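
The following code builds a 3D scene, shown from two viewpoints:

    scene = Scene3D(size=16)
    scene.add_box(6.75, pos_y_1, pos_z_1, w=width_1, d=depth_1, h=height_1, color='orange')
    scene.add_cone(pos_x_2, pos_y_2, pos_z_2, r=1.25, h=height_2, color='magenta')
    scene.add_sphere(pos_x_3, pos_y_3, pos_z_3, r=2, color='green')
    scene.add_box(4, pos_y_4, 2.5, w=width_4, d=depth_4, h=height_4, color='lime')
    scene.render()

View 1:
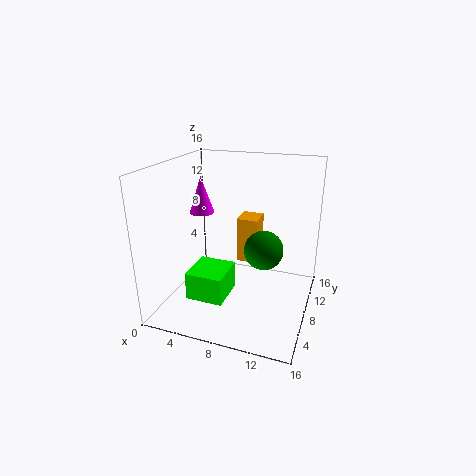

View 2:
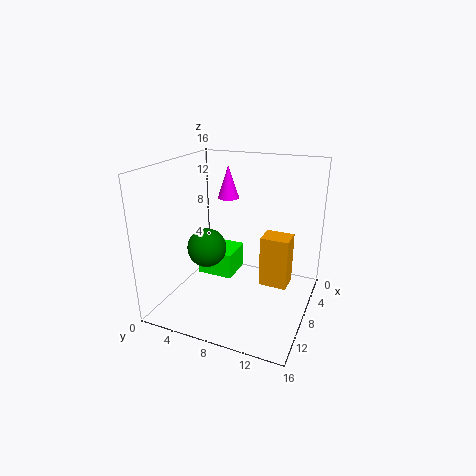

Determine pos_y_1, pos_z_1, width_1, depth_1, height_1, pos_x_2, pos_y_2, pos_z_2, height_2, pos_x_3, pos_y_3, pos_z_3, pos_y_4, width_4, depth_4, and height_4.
pos_y_1 = 11; pos_z_1 = 3.5; width_1 = 2.5; depth_1 = 3; height_1 = 5.5; pos_x_2 = 5; pos_y_2 = 5.5; pos_z_2 = 11.5; height_2 = 3.75; pos_x_3 = 11.5; pos_y_3 = 6; pos_z_3 = 8; pos_y_4 = 2.75; width_4 = 4; depth_4 = 4.25; height_4 = 3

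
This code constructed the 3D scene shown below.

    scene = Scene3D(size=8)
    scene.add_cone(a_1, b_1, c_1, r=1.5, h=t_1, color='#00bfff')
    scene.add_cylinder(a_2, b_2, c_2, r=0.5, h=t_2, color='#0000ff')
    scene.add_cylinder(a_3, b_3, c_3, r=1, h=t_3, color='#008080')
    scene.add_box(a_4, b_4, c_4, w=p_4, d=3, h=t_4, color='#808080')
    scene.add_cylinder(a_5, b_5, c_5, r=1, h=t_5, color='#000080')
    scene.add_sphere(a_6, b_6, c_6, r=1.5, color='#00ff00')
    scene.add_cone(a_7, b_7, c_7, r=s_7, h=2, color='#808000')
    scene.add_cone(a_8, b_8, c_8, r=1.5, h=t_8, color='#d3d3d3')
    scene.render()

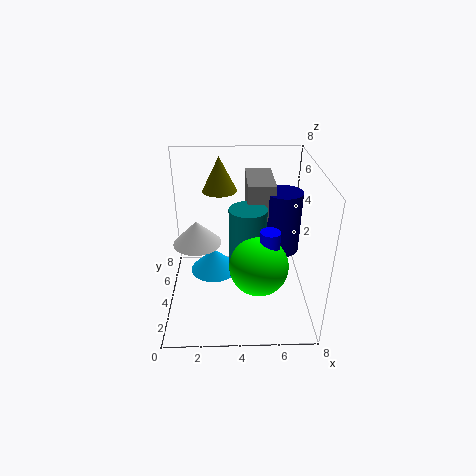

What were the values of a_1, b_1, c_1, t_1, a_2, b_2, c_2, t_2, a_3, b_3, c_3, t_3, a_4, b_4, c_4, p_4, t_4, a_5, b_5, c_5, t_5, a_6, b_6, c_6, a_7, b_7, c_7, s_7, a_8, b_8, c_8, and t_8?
a_1 = 2.5
b_1 = 6
c_1 = 0.5
t_1 = 1.5
a_2 = 5.5
b_2 = 2
c_2 = 3
t_2 = 2.5
a_3 = 4.5
b_3 = 3.5
c_3 = 2
t_3 = 4
a_4 = 4.5
b_4 = 4
c_4 = 5
p_4 = 1.5
t_4 = 2
a_5 = 6.5
b_5 = 4.5
c_5 = 3
t_5 = 3.5
a_6 = 5
b_6 = 2
c_6 = 3.5
a_7 = 3
b_7 = 6
c_7 = 6
s_7 = 1
a_8 = 1.5
b_8 = 6
c_8 = 2.5
t_8 = 1.5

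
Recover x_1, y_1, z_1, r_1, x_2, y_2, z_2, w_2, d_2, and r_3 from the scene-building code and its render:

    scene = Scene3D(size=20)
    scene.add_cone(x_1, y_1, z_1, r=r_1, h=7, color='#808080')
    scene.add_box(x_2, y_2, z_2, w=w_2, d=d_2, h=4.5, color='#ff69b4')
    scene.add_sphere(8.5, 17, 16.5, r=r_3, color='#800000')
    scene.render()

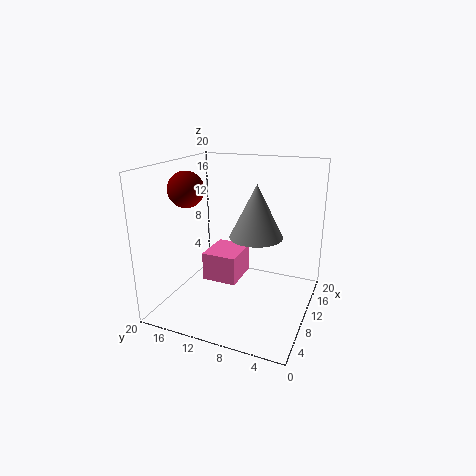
x_1 = 9; y_1 = 7; z_1 = 11; r_1 = 3.5; x_2 = 12; y_2 = 11.5; z_2 = 1; w_2 = 6.5; d_2 = 5.5; r_3 = 2.5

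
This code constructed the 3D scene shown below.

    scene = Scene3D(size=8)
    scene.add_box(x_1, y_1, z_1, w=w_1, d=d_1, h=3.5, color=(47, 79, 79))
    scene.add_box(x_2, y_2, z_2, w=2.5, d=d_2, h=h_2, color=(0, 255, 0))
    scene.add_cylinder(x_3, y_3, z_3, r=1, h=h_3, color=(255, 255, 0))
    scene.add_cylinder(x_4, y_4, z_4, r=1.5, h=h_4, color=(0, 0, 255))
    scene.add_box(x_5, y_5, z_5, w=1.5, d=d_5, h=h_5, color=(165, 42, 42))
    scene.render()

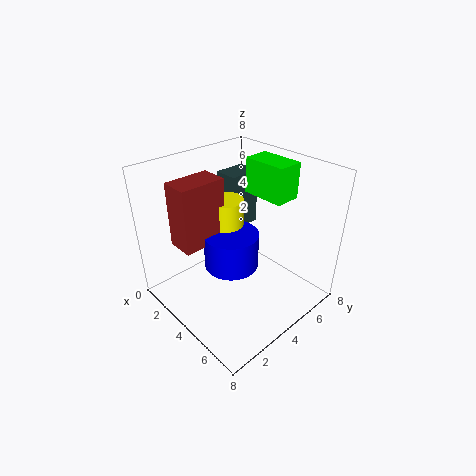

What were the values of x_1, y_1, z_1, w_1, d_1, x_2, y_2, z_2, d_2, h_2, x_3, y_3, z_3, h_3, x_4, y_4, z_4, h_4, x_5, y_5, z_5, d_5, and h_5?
x_1 = 0.5; y_1 = 5.5; z_1 = 3; w_1 = 1.5; d_1 = 2; x_2 = 3; y_2 = 5.5; z_2 = 6; d_2 = 1.5; h_2 = 2; x_3 = 3; y_3 = 4; z_3 = 2.5; h_3 = 3.5; x_4 = 4; y_4 = 3.5; z_4 = 2.5; h_4 = 2; x_5 = 2; y_5 = 1; z_5 = 4; d_5 = 2.5; h_5 = 3.5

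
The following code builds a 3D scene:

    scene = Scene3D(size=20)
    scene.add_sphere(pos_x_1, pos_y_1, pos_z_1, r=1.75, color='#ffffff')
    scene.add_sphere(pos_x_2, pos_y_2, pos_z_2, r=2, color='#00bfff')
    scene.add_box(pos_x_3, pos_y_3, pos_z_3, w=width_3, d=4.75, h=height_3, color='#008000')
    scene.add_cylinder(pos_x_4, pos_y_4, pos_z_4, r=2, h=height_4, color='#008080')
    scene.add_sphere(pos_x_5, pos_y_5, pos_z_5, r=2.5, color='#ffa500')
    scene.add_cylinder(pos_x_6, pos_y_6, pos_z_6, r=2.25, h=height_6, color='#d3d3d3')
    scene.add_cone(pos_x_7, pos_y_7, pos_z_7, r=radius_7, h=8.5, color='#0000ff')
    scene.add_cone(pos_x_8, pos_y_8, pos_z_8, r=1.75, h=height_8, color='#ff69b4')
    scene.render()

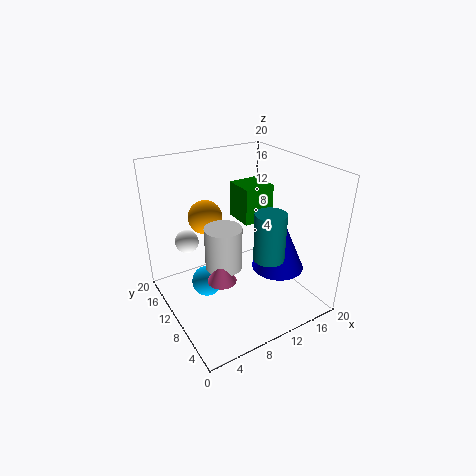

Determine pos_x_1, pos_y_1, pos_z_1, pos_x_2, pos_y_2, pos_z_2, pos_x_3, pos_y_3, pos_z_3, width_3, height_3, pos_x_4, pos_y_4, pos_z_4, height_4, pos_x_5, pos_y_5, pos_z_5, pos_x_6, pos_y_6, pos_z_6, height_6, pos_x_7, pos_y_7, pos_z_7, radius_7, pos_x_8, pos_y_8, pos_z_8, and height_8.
pos_x_1 = 5
pos_y_1 = 16.5
pos_z_1 = 7.75
pos_x_2 = 4.5
pos_y_2 = 9
pos_z_2 = 5.5
pos_x_3 = 13
pos_y_3 = 12.5
pos_z_3 = 10
width_3 = 4.75
height_3 = 5.5
pos_x_4 = 11.25
pos_y_4 = 4.5
pos_z_4 = 9.25
height_4 = 6.25
pos_x_5 = 7.75
pos_y_5 = 15.5
pos_z_5 = 11.5
pos_x_6 = 5.5
pos_y_6 = 6
pos_z_6 = 9.25
height_6 = 5.25
pos_x_7 = 15.5
pos_y_7 = 7.75
pos_z_7 = 4.75
radius_7 = 3.75
pos_x_8 = 4.5
pos_y_8 = 4.75
pos_z_8 = 8.25
height_8 = 3.5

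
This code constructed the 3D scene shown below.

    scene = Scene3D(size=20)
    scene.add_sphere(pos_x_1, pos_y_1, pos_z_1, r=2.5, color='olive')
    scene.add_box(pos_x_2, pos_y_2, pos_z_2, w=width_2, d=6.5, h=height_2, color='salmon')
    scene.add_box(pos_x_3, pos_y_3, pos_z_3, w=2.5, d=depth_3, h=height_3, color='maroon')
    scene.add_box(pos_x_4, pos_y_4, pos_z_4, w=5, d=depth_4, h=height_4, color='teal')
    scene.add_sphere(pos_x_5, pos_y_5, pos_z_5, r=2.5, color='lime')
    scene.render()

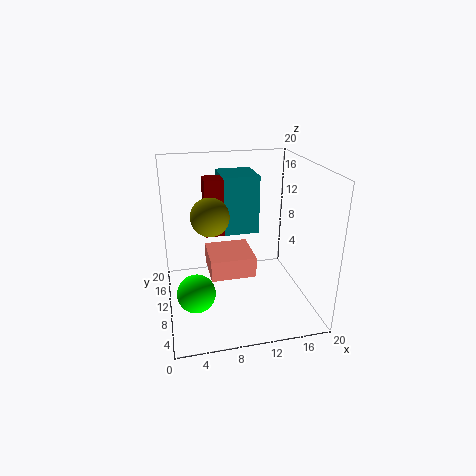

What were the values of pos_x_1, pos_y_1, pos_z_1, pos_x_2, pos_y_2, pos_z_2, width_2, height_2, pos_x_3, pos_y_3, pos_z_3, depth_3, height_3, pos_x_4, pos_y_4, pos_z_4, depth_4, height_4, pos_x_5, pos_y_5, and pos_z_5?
pos_x_1 = 6; pos_y_1 = 8.5; pos_z_1 = 14; pos_x_2 = 6; pos_y_2 = 9; pos_z_2 = 4; width_2 = 6.5; height_2 = 3; pos_x_3 = 5.5; pos_y_3 = 9; pos_z_3 = 11; depth_3 = 3; height_3 = 7.5; pos_x_4 = 8; pos_y_4 = 10; pos_z_4 = 10.5; depth_4 = 5.5; height_4 = 8; pos_x_5 = 3.5; pos_y_5 = 6; pos_z_5 = 4.5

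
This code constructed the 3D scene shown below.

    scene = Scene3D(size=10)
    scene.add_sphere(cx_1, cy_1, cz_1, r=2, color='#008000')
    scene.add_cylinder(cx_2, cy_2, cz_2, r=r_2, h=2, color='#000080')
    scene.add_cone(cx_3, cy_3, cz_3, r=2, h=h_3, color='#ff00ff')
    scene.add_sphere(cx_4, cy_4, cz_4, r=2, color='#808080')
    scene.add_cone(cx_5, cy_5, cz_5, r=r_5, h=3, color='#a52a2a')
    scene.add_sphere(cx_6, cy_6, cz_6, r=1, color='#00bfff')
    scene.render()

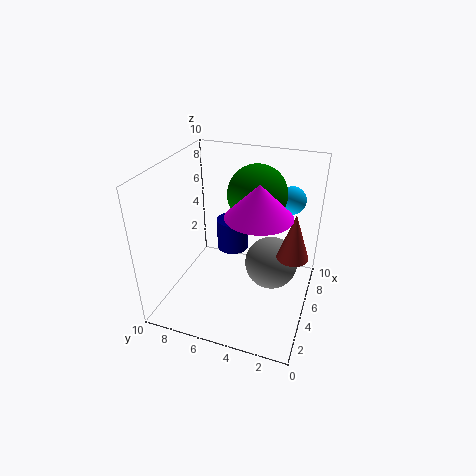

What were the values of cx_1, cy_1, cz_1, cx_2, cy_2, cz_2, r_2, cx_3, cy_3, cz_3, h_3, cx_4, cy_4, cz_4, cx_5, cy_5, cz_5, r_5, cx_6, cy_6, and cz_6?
cx_1 = 6
cy_1 = 4
cz_1 = 8
cx_2 = 4
cy_2 = 5
cz_2 = 5
r_2 = 1
cx_3 = 3
cy_3 = 3
cz_3 = 8
h_3 = 2
cx_4 = 7
cy_4 = 3
cz_4 = 2
cx_5 = 4
cy_5 = 1
cz_5 = 5
r_5 = 1
cx_6 = 8
cy_6 = 2
cz_6 = 7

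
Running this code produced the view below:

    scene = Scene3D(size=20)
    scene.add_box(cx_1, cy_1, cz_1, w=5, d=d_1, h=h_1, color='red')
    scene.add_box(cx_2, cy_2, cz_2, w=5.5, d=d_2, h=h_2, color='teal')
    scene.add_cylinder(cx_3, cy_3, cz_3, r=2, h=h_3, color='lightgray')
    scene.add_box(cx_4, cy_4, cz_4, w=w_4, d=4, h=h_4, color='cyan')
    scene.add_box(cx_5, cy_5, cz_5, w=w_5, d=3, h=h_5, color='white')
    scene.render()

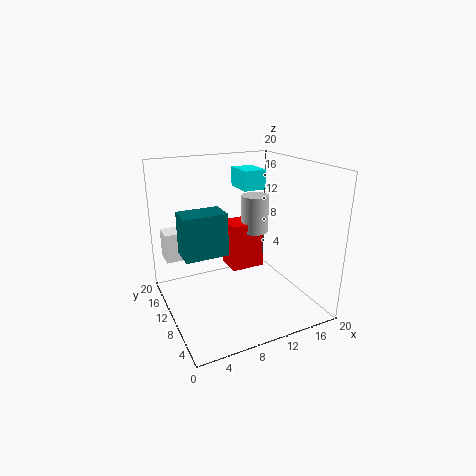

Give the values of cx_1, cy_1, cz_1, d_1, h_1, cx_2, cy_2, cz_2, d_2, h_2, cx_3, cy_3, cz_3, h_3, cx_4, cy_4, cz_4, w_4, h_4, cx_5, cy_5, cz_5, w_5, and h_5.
cx_1 = 10
cy_1 = 11.5
cz_1 = 4
d_1 = 4
h_1 = 7
cx_2 = 1.5
cy_2 = 6.5
cz_2 = 9.5
d_2 = 3.5
h_2 = 5.5
cx_3 = 14
cy_3 = 12.5
cz_3 = 9.5
h_3 = 5.5
cx_4 = 10
cy_4 = 8
cz_4 = 17
w_4 = 3
h_4 = 2.5
cx_5 = 0.5
cy_5 = 12.5
cz_5 = 7
w_5 = 6
h_5 = 4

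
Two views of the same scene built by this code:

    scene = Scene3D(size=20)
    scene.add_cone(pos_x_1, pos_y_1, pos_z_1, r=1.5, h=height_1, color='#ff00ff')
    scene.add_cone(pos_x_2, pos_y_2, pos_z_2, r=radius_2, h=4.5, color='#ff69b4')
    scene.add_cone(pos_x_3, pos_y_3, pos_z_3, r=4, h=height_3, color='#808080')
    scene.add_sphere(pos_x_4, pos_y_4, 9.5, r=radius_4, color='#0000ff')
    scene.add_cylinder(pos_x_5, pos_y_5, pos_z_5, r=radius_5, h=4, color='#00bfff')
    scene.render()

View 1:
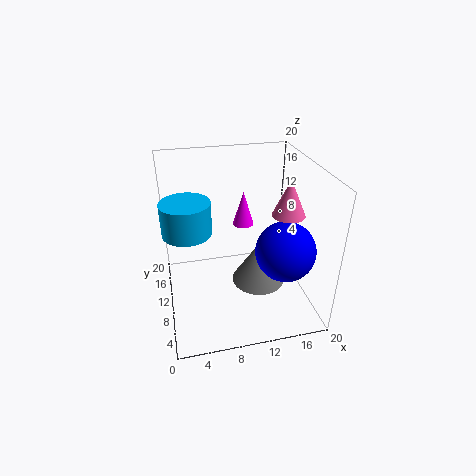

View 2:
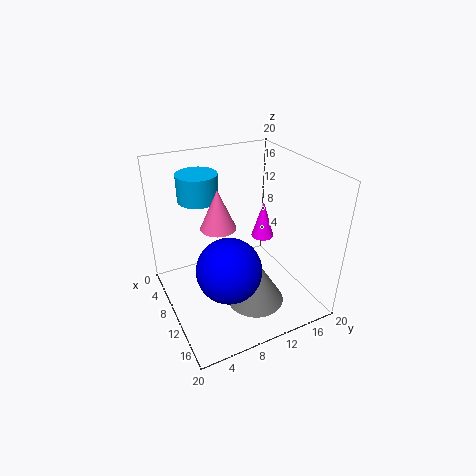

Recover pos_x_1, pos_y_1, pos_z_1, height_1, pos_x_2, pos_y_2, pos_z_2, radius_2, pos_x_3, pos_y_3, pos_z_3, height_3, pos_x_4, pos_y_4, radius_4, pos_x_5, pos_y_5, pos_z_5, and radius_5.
pos_x_1 = 11.5
pos_y_1 = 13
pos_z_1 = 10.5
height_1 = 5
pos_x_2 = 15
pos_y_2 = 5
pos_z_2 = 15.5
radius_2 = 2
pos_x_3 = 13.5
pos_y_3 = 11
pos_z_3 = 1.5
height_3 = 6.5
pos_x_4 = 15.5
pos_y_4 = 6
radius_4 = 4
pos_x_5 = 3
pos_y_5 = 7
pos_z_5 = 13.5
radius_5 = 3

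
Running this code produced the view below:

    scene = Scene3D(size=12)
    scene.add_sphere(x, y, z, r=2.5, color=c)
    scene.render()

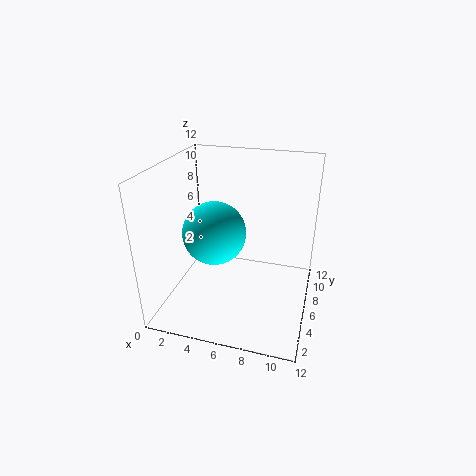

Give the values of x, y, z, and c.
x = 4.5, y = 4.5, z = 7, c = 'cyan'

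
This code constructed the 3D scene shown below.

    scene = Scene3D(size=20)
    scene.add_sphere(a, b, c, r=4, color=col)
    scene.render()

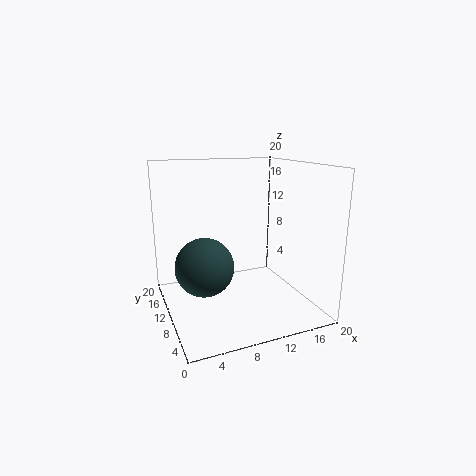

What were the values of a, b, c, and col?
a = 5; b = 9.75; c = 6.5; col = 'darkslategray'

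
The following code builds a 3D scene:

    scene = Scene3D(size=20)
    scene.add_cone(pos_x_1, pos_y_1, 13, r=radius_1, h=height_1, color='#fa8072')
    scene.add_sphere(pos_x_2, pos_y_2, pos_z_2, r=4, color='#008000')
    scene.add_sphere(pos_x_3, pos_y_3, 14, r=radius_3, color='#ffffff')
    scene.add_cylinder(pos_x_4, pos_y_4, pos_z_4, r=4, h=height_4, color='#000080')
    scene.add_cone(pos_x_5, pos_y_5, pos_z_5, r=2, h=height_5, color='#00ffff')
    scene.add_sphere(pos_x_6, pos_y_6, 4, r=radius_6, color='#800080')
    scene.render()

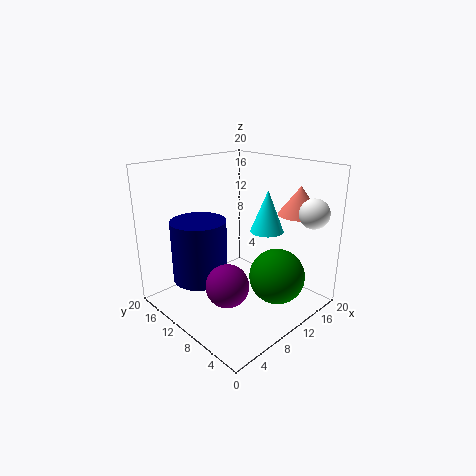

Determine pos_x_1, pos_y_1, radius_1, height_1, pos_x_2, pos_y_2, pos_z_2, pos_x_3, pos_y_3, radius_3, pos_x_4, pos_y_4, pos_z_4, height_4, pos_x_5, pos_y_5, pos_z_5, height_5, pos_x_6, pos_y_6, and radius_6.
pos_x_1 = 17, pos_y_1 = 5, radius_1 = 3, height_1 = 4, pos_x_2 = 14, pos_y_2 = 6, pos_z_2 = 4, pos_x_3 = 16, pos_y_3 = 2, radius_3 = 2, pos_x_4 = 7, pos_y_4 = 15, pos_z_4 = 3, height_4 = 9, pos_x_5 = 9, pos_y_5 = 4, pos_z_5 = 13, height_5 = 5, pos_x_6 = 7, pos_y_6 = 9, radius_6 = 3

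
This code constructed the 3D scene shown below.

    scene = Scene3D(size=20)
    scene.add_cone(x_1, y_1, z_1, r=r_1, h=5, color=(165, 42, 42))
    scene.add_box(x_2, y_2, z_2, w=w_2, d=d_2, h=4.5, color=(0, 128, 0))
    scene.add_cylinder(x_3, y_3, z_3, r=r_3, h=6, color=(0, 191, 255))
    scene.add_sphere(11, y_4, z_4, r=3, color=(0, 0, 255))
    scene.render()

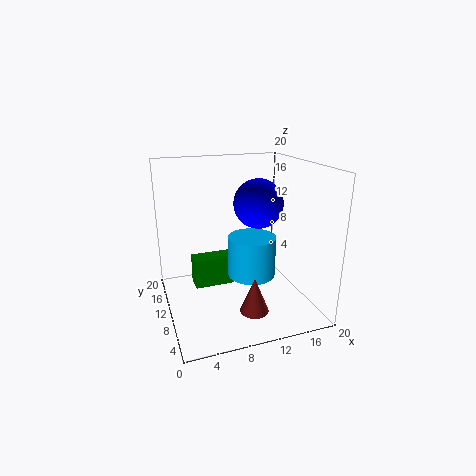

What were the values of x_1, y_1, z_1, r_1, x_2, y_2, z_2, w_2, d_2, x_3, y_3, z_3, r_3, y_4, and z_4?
x_1 = 11; y_1 = 6; z_1 = 0.5; r_1 = 2; x_2 = 4.5; y_2 = 13.5; z_2 = 1; w_2 = 6; d_2 = 3; x_3 = 12.5; y_3 = 11; z_3 = 3.5; r_3 = 3.5; y_4 = 5.5; z_4 = 16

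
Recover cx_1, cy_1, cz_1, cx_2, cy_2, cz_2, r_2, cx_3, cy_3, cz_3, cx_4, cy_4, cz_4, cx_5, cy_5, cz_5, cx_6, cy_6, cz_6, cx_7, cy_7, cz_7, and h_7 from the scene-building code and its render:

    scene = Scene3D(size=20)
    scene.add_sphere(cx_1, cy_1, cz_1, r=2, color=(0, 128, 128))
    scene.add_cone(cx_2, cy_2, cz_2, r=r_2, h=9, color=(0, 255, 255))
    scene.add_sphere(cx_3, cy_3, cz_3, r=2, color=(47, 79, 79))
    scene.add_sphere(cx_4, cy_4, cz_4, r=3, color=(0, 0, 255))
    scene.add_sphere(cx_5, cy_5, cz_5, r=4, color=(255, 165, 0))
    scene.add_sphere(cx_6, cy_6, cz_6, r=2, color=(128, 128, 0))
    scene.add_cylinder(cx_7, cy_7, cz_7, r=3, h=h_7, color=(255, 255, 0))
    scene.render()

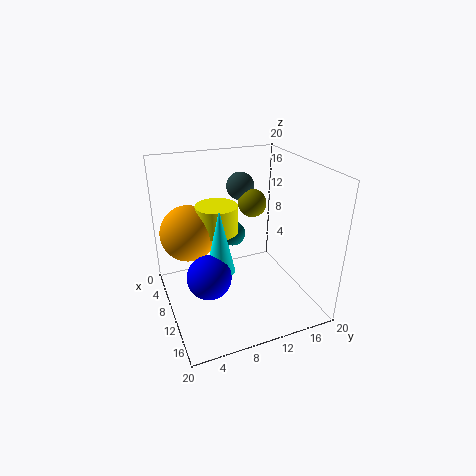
cx_1 = 3, cy_1 = 12, cz_1 = 7, cx_2 = 11, cy_2 = 7, cz_2 = 6, r_2 = 2, cx_3 = 6, cy_3 = 12, cz_3 = 16, cx_4 = 12, cy_4 = 5, cz_4 = 6, cx_5 = 6, cy_5 = 4, cz_5 = 10, cx_6 = 8, cy_6 = 13, cz_6 = 14, cx_7 = 7, cy_7 = 8, cz_7 = 10, h_7 = 4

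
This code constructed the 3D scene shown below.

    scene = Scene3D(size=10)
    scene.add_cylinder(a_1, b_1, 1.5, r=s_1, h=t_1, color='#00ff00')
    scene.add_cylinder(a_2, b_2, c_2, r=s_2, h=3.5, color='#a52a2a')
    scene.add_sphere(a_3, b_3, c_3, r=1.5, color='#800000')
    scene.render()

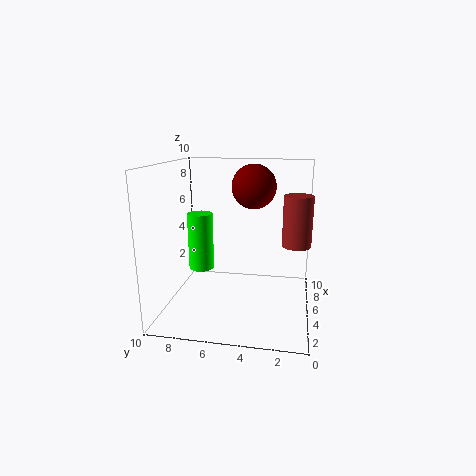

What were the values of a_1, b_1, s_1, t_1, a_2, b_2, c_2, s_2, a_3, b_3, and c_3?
a_1 = 7.5, b_1 = 8.5, s_1 = 1, t_1 = 4.5, a_2 = 5.5, b_2 = 1, c_2 = 4.5, s_2 = 1, a_3 = 5.5, b_3 = 4, c_3 = 8.5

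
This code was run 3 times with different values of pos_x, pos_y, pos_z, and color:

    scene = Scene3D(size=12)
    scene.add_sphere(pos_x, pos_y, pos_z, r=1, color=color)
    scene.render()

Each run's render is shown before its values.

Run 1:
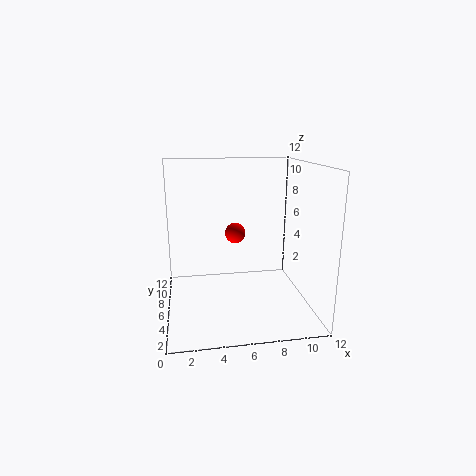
pos_x = 6.5
pos_y = 10.5
pos_z = 5
color = 'red'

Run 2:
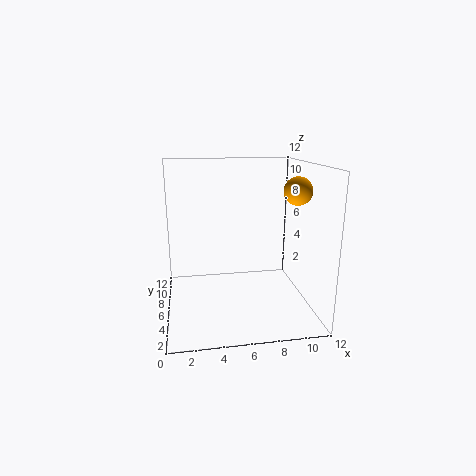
pos_x = 9.5
pos_y = 2
pos_z = 10.5
color = 'orange'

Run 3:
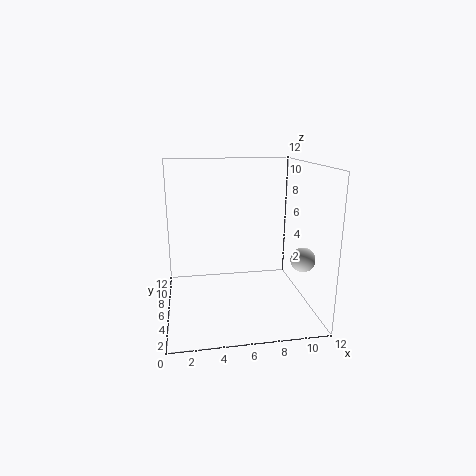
pos_x = 11
pos_y = 4
pos_z = 4.5
color = 'lightgray'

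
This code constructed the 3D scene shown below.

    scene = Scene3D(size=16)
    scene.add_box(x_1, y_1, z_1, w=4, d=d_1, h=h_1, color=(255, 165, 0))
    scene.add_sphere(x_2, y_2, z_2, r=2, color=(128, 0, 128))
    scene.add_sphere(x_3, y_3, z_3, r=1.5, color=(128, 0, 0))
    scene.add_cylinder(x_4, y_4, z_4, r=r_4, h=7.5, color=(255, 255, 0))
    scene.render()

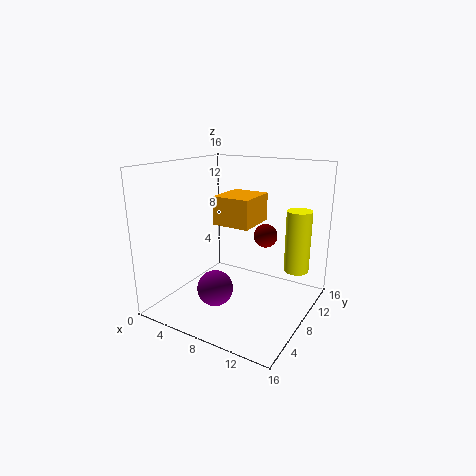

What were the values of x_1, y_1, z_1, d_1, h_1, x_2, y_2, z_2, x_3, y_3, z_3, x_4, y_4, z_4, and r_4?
x_1 = 6.5
y_1 = 5.5
z_1 = 10
d_1 = 4.5
h_1 = 3
x_2 = 6.5
y_2 = 5.5
z_2 = 2.5
x_3 = 8.5
y_3 = 14
z_3 = 6.5
x_4 = 13
y_4 = 13.5
z_4 = 3
r_4 = 1.5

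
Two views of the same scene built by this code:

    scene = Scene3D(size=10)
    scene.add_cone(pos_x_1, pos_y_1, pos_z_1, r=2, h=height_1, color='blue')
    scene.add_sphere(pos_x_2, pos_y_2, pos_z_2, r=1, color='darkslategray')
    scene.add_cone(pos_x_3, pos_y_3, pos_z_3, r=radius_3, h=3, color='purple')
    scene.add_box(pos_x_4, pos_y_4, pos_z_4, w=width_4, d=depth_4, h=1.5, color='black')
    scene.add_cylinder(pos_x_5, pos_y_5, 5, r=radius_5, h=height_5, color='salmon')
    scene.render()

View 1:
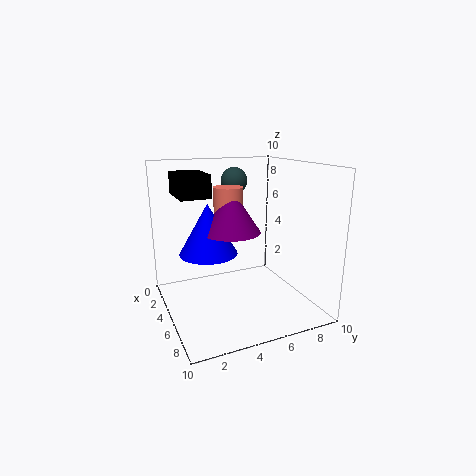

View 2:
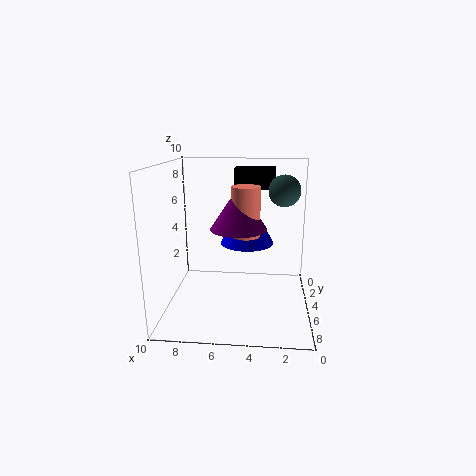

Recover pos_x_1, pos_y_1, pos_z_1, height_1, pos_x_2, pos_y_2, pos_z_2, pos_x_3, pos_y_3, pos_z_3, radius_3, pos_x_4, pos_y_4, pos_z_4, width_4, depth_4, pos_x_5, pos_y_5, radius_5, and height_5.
pos_x_1 = 4.5, pos_y_1 = 3, pos_z_1 = 4, height_1 = 3.5, pos_x_2 = 2, pos_y_2 = 6, pos_z_2 = 8.5, pos_x_3 = 5, pos_y_3 = 4.5, pos_z_3 = 5.5, radius_3 = 2, pos_x_4 = 2.5, pos_y_4 = 1, pos_z_4 = 8, width_4 = 3, depth_4 = 2, pos_x_5 = 4.5, pos_y_5 = 4.5, radius_5 = 1, height_5 = 3.5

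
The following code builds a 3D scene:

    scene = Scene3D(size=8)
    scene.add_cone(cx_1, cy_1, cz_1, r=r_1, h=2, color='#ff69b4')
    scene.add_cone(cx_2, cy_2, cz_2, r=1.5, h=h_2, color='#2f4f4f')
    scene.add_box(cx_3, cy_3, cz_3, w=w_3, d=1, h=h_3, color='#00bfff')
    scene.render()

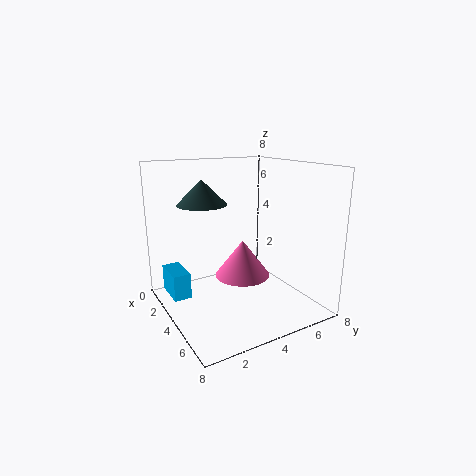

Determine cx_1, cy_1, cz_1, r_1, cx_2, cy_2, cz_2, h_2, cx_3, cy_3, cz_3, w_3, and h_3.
cx_1 = 4.5
cy_1 = 4
cz_1 = 2
r_1 = 1.5
cx_2 = 1.5
cy_2 = 3
cz_2 = 5.5
h_2 = 1.5
cx_3 = 1
cy_3 = 0.5
cz_3 = 0.5
w_3 = 2
h_3 = 1.5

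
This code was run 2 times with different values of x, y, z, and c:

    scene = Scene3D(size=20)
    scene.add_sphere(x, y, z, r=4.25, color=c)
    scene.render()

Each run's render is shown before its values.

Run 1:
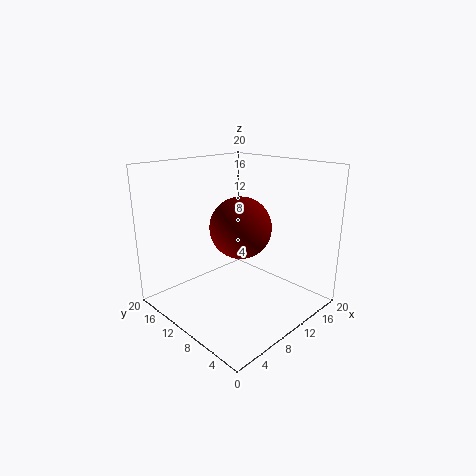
x = 10.25, y = 9.75, z = 11.5, c = 'maroon'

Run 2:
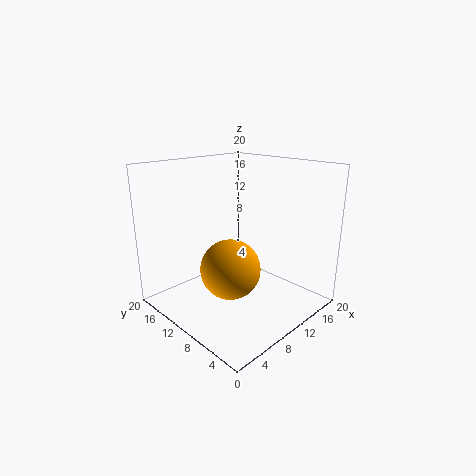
x = 8.75, y = 10.25, z = 5.5, c = 'orange'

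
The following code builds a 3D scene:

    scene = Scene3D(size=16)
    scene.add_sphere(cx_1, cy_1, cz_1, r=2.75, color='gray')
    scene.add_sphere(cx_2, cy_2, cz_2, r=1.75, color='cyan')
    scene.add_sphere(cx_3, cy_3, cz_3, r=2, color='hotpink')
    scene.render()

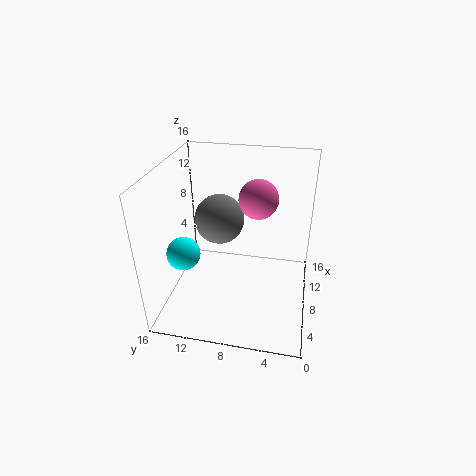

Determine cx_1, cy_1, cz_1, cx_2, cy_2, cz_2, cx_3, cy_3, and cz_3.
cx_1 = 8.75, cy_1 = 10.25, cz_1 = 9.75, cx_2 = 4.25, cy_2 = 13, cz_2 = 7.75, cx_3 = 7.25, cy_3 = 5.75, cz_3 = 13.25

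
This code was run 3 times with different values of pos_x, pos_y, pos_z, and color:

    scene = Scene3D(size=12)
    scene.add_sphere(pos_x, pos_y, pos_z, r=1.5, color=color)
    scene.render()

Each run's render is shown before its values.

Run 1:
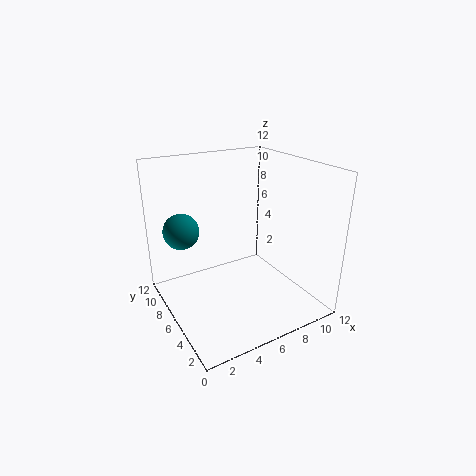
pos_x = 2, pos_y = 8.5, pos_z = 6.5, color = 'teal'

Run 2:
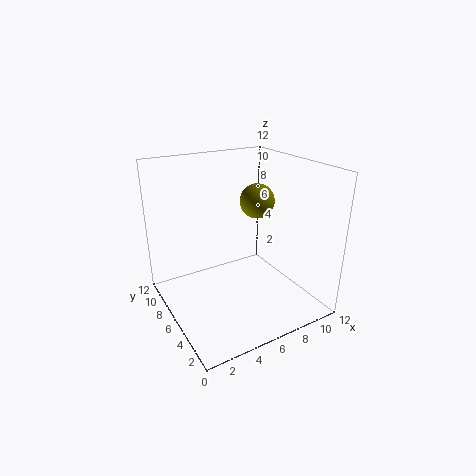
pos_x = 8.5, pos_y = 7, pos_z = 8.5, color = 'olive'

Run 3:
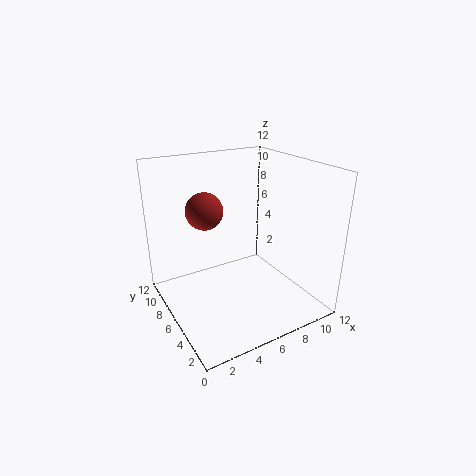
pos_x = 3.5, pos_y = 7, pos_z = 8.5, color = 'brown'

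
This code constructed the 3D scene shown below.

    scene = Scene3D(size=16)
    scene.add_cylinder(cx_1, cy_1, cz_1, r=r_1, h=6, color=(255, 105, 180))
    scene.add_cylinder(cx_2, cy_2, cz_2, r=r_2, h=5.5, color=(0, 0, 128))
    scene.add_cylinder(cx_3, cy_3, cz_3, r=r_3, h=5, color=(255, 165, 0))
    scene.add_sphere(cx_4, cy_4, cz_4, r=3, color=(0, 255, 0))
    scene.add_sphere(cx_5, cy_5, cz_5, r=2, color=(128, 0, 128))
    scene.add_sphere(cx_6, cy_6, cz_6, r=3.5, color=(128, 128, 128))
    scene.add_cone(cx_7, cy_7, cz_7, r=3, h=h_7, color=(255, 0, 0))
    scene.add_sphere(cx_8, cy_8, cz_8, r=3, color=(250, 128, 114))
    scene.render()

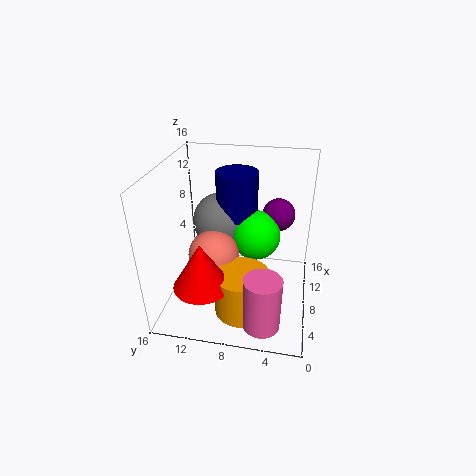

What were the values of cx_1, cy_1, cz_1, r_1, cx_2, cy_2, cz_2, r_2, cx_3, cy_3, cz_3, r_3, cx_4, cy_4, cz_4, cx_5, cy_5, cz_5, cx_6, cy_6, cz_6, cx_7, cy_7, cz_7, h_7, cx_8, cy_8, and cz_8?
cx_1 = 3, cy_1 = 4.5, cz_1 = 0.5, r_1 = 2, cx_2 = 12.5, cy_2 = 9, cz_2 = 8.5, r_2 = 2.5, cx_3 = 5, cy_3 = 7, cz_3 = 0.5, r_3 = 3, cx_4 = 11.5, cy_4 = 6.5, cz_4 = 6.5, cx_5 = 13.5, cy_5 = 4, cz_5 = 8.5, cx_6 = 12.5, cy_6 = 11, cz_6 = 7.5, cx_7 = 3.5, cy_7 = 11, cz_7 = 4.5, h_7 = 5, cx_8 = 8.5, cy_8 = 11, cz_8 = 5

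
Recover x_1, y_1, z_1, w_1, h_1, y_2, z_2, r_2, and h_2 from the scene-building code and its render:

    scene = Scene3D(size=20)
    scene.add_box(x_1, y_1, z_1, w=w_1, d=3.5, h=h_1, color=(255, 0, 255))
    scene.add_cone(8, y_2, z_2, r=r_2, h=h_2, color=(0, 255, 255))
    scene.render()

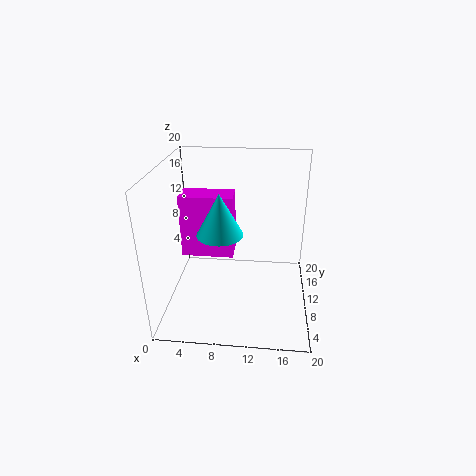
x_1 = 2.5
y_1 = 8
z_1 = 8
w_1 = 7
h_1 = 8.5
y_2 = 7
z_2 = 12
r_2 = 3
h_2 = 5.5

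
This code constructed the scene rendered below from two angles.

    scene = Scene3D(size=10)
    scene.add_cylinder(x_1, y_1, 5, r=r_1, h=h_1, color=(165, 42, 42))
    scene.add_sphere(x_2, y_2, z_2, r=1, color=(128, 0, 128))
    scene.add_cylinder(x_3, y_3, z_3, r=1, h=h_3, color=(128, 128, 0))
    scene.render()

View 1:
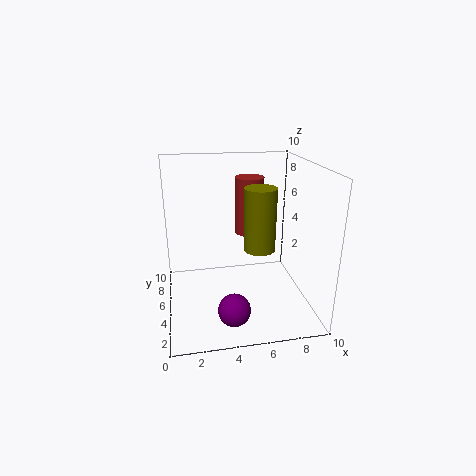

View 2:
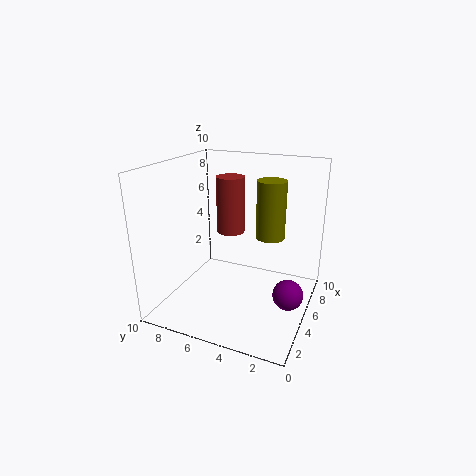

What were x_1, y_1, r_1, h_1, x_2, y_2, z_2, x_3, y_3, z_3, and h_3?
x_1 = 6; y_1 = 6; r_1 = 1; h_1 = 4; x_2 = 4; y_2 = 1; z_2 = 2; x_3 = 6; y_3 = 3; z_3 = 5; h_3 = 4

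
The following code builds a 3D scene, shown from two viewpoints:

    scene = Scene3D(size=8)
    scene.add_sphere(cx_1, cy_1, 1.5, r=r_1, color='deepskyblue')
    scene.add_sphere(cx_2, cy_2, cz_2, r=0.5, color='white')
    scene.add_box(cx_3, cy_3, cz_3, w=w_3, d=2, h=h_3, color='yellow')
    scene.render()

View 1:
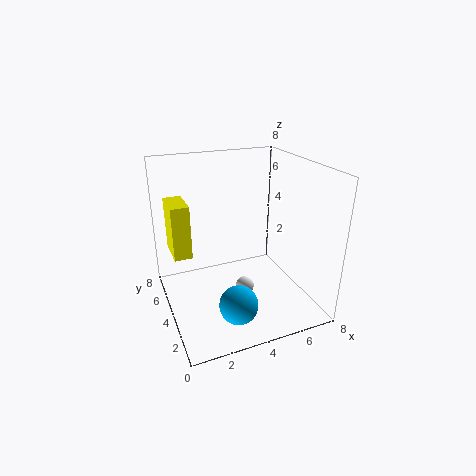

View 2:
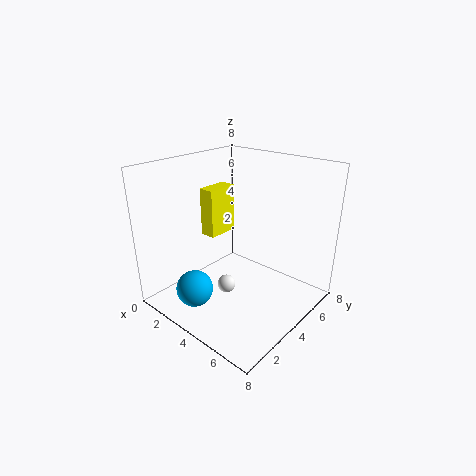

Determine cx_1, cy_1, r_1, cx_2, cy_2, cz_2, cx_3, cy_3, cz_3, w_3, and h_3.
cx_1 = 3; cy_1 = 1.5; r_1 = 1; cx_2 = 4; cy_2 = 3; cz_2 = 1.5; cx_3 = 0.5; cy_3 = 4.5; cz_3 = 3; w_3 = 1; h_3 = 3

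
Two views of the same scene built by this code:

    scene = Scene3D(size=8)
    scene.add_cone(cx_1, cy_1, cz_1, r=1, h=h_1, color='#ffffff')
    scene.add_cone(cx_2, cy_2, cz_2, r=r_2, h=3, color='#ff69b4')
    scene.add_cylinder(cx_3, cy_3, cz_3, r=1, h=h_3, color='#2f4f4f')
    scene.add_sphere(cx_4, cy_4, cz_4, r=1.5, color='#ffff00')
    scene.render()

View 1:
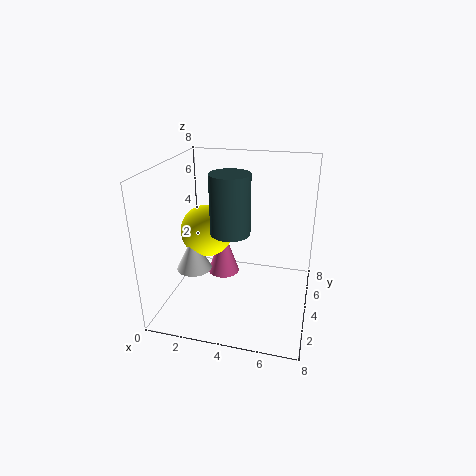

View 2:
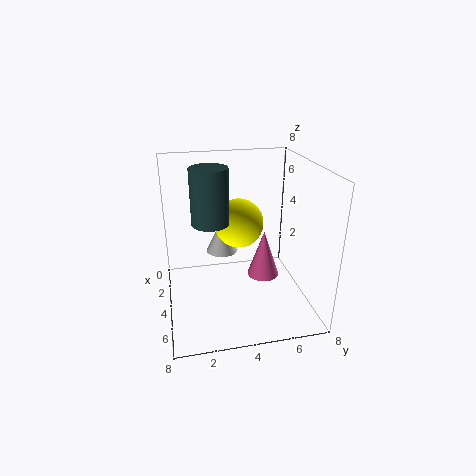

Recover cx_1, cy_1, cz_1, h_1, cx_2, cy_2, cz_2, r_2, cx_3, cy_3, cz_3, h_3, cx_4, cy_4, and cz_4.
cx_1 = 1.5
cy_1 = 3.5
cz_1 = 2
h_1 = 2
cx_2 = 2.5
cy_2 = 6
cz_2 = 0.5
r_2 = 1
cx_3 = 4
cy_3 = 2.5
cz_3 = 5
h_3 = 3
cx_4 = 2
cy_4 = 4.5
cz_4 = 4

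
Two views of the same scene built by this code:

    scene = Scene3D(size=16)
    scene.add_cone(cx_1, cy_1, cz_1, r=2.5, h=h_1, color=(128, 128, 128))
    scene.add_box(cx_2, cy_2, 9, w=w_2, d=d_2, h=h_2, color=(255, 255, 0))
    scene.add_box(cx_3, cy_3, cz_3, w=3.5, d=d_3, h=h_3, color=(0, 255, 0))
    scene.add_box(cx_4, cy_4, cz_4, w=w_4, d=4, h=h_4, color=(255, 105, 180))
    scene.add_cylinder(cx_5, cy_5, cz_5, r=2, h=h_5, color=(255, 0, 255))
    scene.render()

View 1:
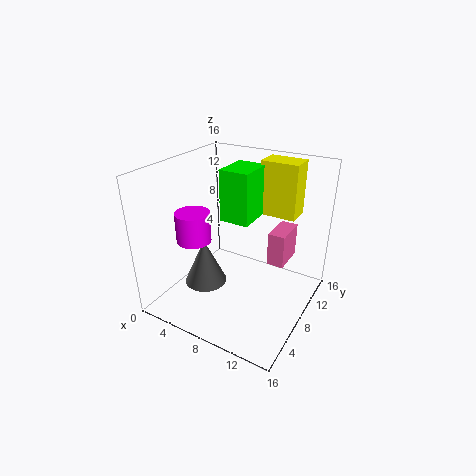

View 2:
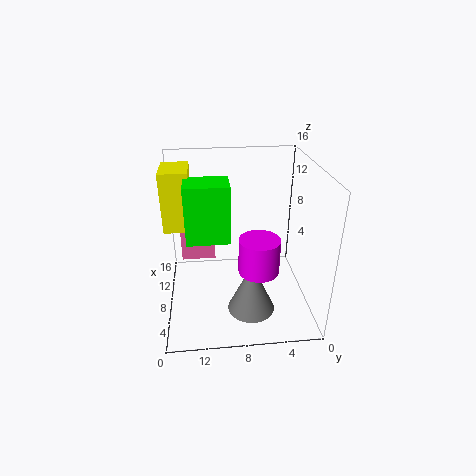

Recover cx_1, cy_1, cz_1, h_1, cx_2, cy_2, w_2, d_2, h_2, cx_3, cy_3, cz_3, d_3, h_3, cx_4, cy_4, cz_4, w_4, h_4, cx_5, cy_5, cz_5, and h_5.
cx_1 = 4, cy_1 = 7, cz_1 = 1.5, h_1 = 5.5, cx_2 = 8, cy_2 = 13, w_2 = 4.5, d_2 = 3, h_2 = 6.5, cx_3 = 5, cy_3 = 9, cz_3 = 9, d_3 = 4.5, h_3 = 6, cx_4 = 10.5, cy_4 = 10.5, cz_4 = 4, w_4 = 2, h_4 = 4, cx_5 = 3, cy_5 = 6.5, cz_5 = 7, h_5 = 3.5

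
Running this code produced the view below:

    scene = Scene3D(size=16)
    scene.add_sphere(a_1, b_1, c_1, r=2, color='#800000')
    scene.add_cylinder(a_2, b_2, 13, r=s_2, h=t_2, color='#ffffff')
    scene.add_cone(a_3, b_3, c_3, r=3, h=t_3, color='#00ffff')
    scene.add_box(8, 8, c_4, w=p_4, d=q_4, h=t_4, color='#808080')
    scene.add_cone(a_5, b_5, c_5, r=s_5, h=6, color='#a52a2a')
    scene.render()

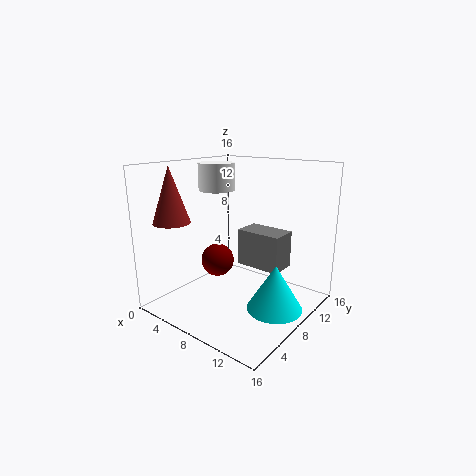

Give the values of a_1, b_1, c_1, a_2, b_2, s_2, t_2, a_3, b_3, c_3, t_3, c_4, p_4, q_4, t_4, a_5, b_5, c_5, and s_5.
a_1 = 4; b_1 = 9; c_1 = 4; a_2 = 5; b_2 = 8; s_2 = 2; t_2 = 3; a_3 = 13; b_3 = 8; c_3 = 1; t_3 = 5; c_4 = 5; p_4 = 5; q_4 = 3; t_4 = 4; a_5 = 3; b_5 = 3; c_5 = 10; s_5 = 2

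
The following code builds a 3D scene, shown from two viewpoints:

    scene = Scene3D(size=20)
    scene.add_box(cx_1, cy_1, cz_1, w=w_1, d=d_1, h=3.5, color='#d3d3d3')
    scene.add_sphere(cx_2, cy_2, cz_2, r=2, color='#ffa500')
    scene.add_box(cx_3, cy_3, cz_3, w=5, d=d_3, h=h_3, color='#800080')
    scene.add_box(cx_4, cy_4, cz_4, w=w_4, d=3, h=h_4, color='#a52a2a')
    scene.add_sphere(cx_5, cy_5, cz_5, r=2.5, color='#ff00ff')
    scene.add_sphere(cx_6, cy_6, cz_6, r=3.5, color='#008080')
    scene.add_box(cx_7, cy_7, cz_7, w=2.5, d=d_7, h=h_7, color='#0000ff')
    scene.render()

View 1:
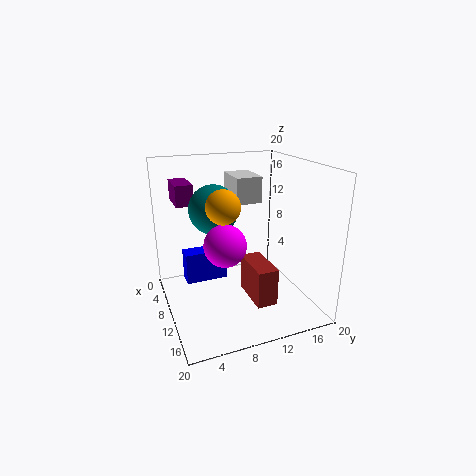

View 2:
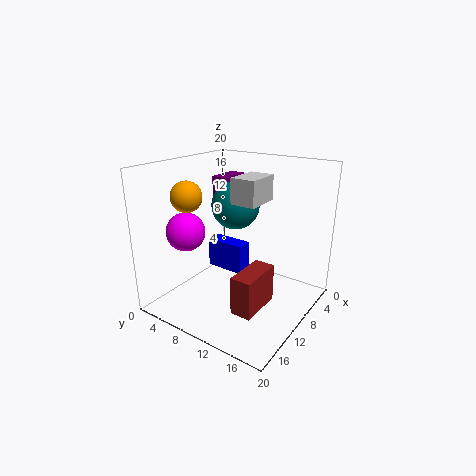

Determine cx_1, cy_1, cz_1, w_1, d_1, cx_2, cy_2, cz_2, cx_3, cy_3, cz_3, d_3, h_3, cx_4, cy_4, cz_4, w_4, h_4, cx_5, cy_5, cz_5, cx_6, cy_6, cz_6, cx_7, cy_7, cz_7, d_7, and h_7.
cx_1 = 6, cy_1 = 9.5, cz_1 = 15, w_1 = 5, d_1 = 3.5, cx_2 = 15.5, cy_2 = 6, cz_2 = 16.5, cx_3 = 1, cy_3 = 2.5, cz_3 = 14, d_3 = 2.5, h_3 = 3, cx_4 = 7.5, cy_4 = 11.5, cz_4 = 0.5, w_4 = 6.5, h_4 = 5.5, cx_5 = 16, cy_5 = 6, cz_5 = 12, cx_6 = 7, cy_6 = 7.5, cz_6 = 13.5, cx_7 = 5.5, cy_7 = 3, cz_7 = 3, d_7 = 6, h_7 = 4.5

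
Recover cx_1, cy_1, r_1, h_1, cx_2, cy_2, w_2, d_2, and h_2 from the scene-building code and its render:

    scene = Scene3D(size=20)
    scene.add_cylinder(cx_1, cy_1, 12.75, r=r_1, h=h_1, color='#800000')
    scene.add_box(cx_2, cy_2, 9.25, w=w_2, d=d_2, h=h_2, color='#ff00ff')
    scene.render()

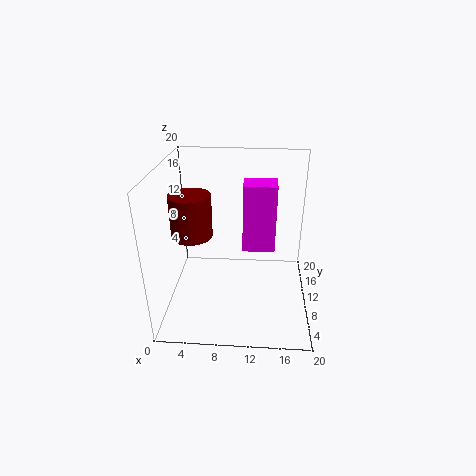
cx_1 = 4.75; cy_1 = 5.25; r_1 = 2.5; h_1 = 5.25; cx_2 = 10.75; cy_2 = 7.75; w_2 = 4.25; d_2 = 3.5; h_2 = 9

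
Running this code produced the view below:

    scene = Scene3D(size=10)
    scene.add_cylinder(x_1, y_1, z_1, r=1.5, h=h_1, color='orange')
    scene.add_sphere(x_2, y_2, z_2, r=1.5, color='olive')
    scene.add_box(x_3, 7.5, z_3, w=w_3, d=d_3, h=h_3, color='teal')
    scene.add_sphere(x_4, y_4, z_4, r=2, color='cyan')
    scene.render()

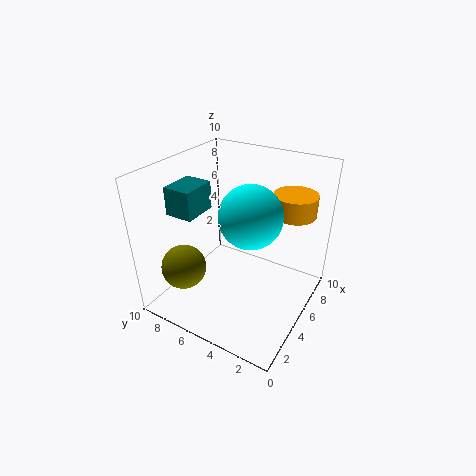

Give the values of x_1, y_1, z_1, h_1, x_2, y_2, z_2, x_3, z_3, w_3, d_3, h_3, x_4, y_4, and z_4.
x_1 = 7.5; y_1 = 2; z_1 = 6.5; h_1 = 1.5; x_2 = 2; y_2 = 7.5; z_2 = 3.5; x_3 = 3; z_3 = 6.5; w_3 = 2.5; d_3 = 2; h_3 = 2; x_4 = 4; y_4 = 3.5; z_4 = 7.5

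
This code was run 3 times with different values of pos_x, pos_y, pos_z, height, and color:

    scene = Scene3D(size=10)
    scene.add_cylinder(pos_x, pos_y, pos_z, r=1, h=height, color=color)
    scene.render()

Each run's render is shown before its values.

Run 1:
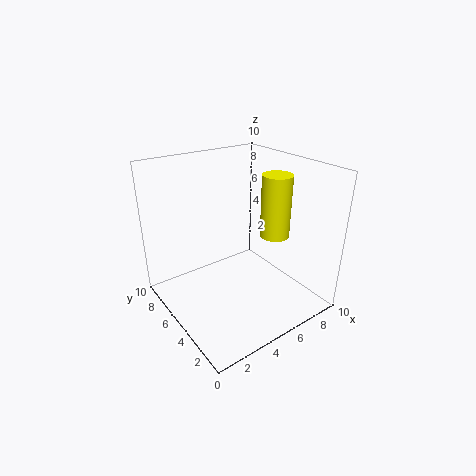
pos_x = 7, pos_y = 3.5, pos_z = 5.25, height = 4.25, color = 'yellow'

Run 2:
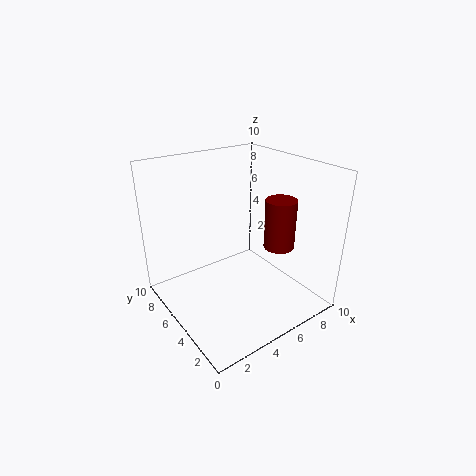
pos_x = 6.5, pos_y = 2.5, pos_z = 5, height = 3.25, color = 'maroon'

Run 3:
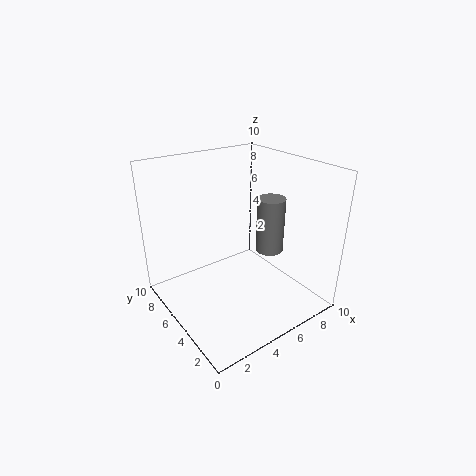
pos_x = 7.5, pos_y = 4.5, pos_z = 3.5, height = 4, color = 'gray'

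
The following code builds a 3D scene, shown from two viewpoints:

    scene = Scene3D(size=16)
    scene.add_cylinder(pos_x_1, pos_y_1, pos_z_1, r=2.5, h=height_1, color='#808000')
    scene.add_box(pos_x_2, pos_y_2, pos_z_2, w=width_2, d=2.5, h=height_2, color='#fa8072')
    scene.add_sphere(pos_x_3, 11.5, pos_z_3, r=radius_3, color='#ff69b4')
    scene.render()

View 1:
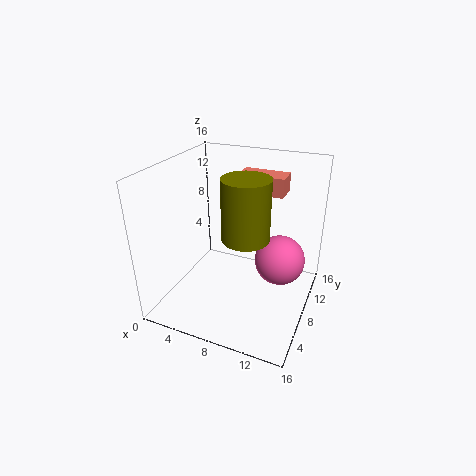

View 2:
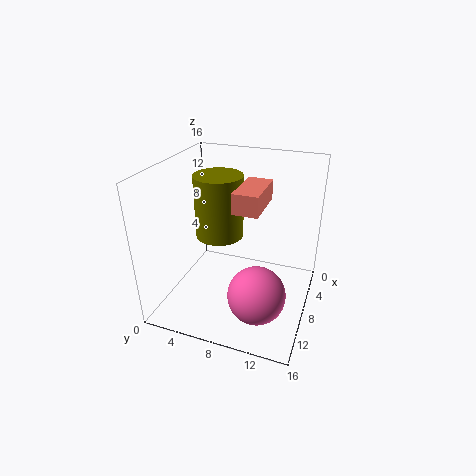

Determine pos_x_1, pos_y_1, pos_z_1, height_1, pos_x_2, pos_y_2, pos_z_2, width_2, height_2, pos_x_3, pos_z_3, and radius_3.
pos_x_1 = 9.5; pos_y_1 = 6.5; pos_z_1 = 9; height_1 = 6.5; pos_x_2 = 7.5; pos_y_2 = 9; pos_z_2 = 13; width_2 = 5; height_2 = 2; pos_x_3 = 12; pos_z_3 = 4; radius_3 = 3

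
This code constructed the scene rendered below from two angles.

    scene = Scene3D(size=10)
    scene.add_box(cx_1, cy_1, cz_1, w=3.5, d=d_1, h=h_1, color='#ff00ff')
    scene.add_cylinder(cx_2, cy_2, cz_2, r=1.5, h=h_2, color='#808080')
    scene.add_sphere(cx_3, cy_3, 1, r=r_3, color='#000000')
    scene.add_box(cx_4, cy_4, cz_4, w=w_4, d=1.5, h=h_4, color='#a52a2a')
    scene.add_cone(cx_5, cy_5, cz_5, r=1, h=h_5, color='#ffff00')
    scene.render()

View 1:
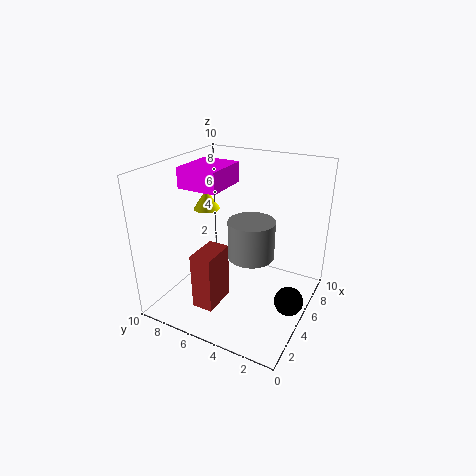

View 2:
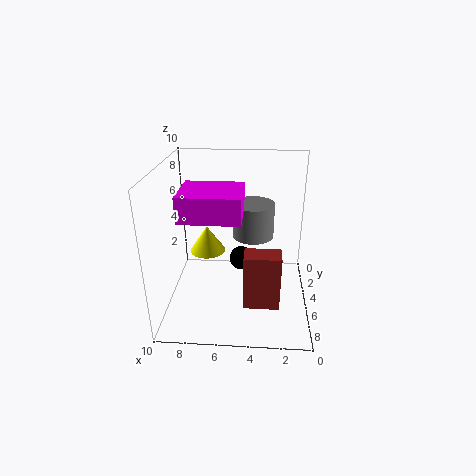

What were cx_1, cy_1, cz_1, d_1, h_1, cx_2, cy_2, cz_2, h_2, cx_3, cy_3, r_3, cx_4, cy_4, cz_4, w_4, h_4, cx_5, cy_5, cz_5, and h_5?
cx_1 = 4.5; cy_1 = 6.5; cz_1 = 8; d_1 = 3; h_1 = 1.5; cx_2 = 4; cy_2 = 3.5; cz_2 = 4.5; h_2 = 2.5; cx_3 = 5; cy_3 = 1; r_3 = 1; cx_4 = 2; cy_4 = 5.5; cz_4 = 0.5; w_4 = 2.5; h_4 = 4; cx_5 = 6.5; cy_5 = 8.5; cz_5 = 6; h_5 = 1.5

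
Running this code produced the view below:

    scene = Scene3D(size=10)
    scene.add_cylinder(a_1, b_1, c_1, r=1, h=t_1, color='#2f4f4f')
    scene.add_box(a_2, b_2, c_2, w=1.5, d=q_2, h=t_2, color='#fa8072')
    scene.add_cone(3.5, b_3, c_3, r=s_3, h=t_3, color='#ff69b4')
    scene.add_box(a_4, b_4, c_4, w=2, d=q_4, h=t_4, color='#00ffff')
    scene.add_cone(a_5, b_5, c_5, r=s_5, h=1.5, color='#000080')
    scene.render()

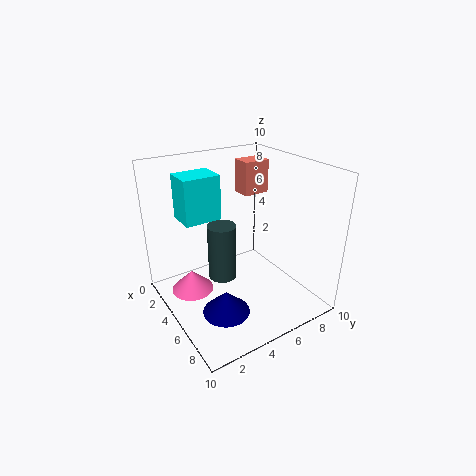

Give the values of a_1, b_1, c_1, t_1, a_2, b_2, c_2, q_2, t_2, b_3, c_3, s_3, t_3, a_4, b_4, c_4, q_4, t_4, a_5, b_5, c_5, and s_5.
a_1 = 4.5
b_1 = 4
c_1 = 2
t_1 = 4
a_2 = 1.5
b_2 = 7
c_2 = 7
q_2 = 2
t_2 = 2.5
b_3 = 2
c_3 = 1
s_3 = 1.5
t_3 = 1.5
a_4 = 2.5
b_4 = 1.5
c_4 = 6.5
q_4 = 2.5
t_4 = 3
a_5 = 7.5
b_5 = 2.5
c_5 = 1.5
s_5 = 1.5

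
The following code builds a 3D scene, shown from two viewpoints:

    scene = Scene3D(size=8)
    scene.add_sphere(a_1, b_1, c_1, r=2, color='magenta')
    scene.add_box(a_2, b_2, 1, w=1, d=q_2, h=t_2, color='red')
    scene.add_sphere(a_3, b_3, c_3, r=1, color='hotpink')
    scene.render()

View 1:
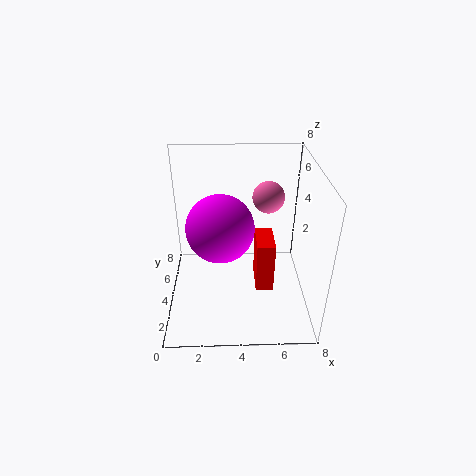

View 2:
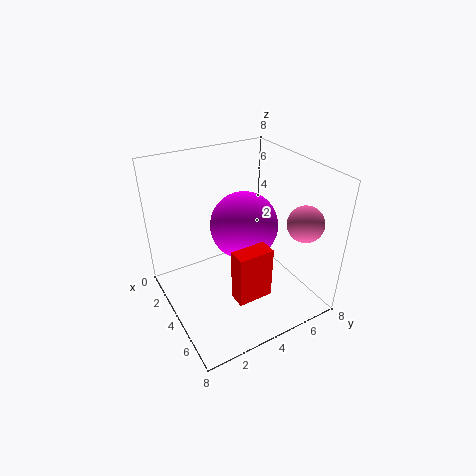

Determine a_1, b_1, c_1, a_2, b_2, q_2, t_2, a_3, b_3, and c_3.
a_1 = 3
b_1 = 5
c_1 = 4
a_2 = 5
b_2 = 3
q_2 = 2
t_2 = 3
a_3 = 6
b_3 = 7
c_3 = 5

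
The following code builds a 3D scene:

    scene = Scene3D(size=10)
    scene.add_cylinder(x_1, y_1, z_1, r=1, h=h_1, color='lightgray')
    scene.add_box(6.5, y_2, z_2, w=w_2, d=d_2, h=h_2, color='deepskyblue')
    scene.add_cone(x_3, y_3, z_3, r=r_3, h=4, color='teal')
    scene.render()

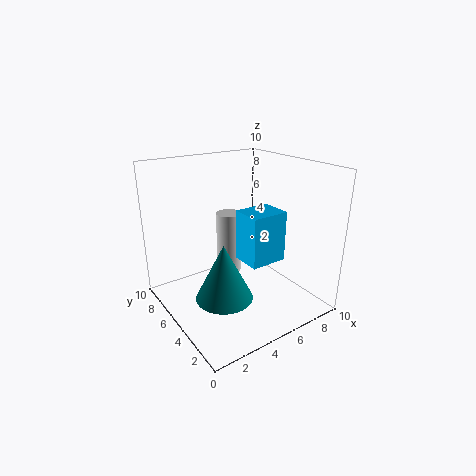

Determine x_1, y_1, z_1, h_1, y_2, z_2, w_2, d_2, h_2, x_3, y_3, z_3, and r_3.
x_1 = 6.5, y_1 = 8.5, z_1 = 0.5, h_1 = 5, y_2 = 5, z_2 = 2, w_2 = 3, d_2 = 2.5, h_2 = 4, x_3 = 3.5, y_3 = 4.5, z_3 = 1, r_3 = 2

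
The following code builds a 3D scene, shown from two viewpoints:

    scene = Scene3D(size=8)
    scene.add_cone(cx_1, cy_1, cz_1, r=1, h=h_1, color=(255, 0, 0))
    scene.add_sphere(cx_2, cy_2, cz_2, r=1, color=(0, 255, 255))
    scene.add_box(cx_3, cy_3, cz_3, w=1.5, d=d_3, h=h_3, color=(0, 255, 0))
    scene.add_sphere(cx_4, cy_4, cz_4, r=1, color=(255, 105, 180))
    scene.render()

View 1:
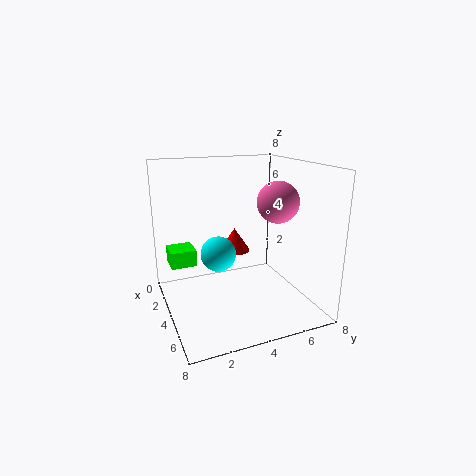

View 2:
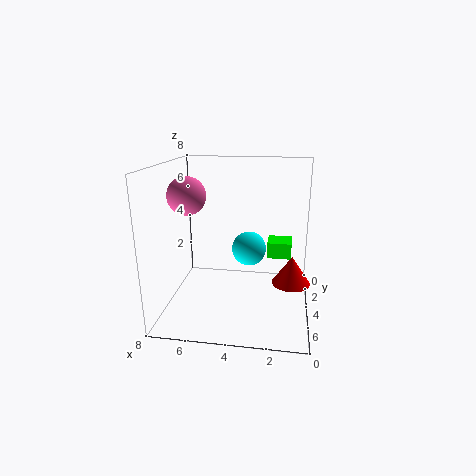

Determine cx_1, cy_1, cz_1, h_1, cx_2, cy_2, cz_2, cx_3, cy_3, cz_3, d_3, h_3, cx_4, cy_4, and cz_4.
cx_1 = 1, cy_1 = 5, cz_1 = 2, h_1 = 1.5, cx_2 = 3.5, cy_2 = 3, cz_2 = 3, cx_3 = 1, cy_3 = 0.5, cz_3 = 2, d_3 = 1.5, h_3 = 1, cx_4 = 6.5, cy_4 = 5, cz_4 = 6.5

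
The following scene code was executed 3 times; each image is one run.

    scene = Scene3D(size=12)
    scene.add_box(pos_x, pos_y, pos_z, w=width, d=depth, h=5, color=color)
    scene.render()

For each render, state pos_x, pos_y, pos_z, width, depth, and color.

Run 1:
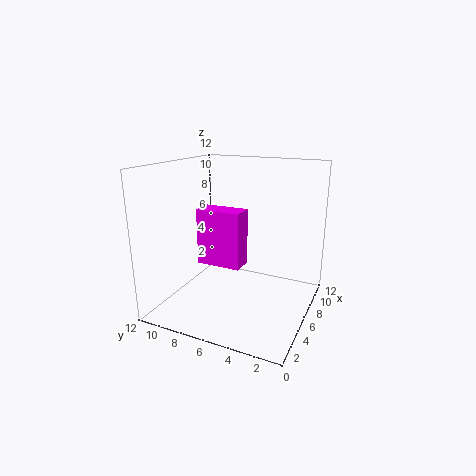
pos_x = 6; pos_y = 6; pos_z = 3; width = 2; depth = 4; color = 'magenta'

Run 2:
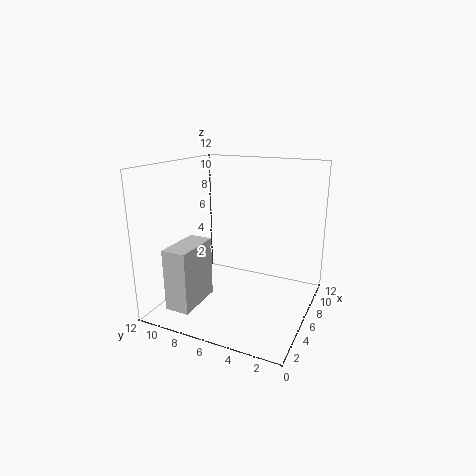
pos_x = 1; pos_y = 8; pos_z = 1; width = 4; depth = 2; color = 'lightgray'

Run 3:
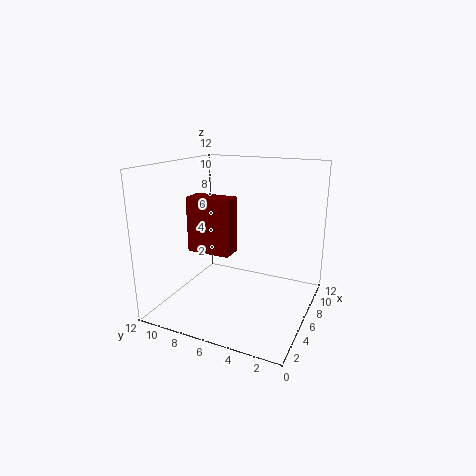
pos_x = 6; pos_y = 7; pos_z = 4; width = 2; depth = 4; color = 'maroon'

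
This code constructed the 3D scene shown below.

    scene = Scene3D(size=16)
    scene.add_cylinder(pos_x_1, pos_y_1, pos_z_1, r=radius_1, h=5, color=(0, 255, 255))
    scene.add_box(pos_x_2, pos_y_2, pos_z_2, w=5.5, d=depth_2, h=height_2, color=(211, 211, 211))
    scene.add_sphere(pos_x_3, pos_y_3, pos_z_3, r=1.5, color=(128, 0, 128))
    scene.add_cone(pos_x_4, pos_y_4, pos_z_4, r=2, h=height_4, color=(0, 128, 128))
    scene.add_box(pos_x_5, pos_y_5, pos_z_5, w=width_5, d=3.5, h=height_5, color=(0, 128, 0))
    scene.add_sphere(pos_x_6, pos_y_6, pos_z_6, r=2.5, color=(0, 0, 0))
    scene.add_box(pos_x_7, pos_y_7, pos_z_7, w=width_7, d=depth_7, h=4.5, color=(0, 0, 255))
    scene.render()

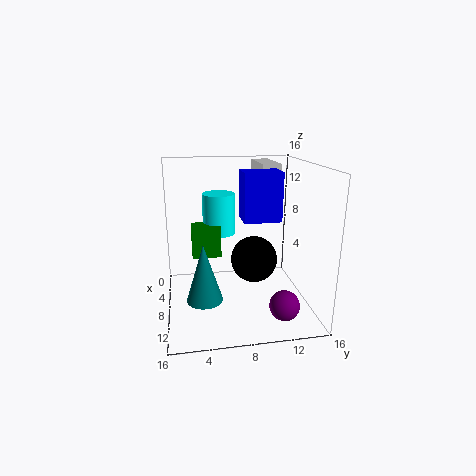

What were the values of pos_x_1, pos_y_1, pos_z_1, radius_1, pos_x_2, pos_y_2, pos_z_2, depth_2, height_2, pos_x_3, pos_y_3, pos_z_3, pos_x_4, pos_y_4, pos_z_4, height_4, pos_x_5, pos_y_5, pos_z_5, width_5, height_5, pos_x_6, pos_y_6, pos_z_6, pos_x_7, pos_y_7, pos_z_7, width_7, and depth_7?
pos_x_1 = 3, pos_y_1 = 6.5, pos_z_1 = 7, radius_1 = 2, pos_x_2 = 3, pos_y_2 = 10.5, pos_z_2 = 13.5, depth_2 = 2, height_2 = 2.5, pos_x_3 = 14.5, pos_y_3 = 11.5, pos_z_3 = 3, pos_x_4 = 9.5, pos_y_4 = 4, pos_z_4 = 1.5, height_4 = 6.5, pos_x_5 = 3, pos_y_5 = 3, pos_z_5 = 4.5, width_5 = 2, height_5 = 4, pos_x_6 = 9.5, pos_y_6 = 9.5, pos_z_6 = 6, pos_x_7 = 11.5, pos_y_7 = 7.5, pos_z_7 = 11.5, width_7 = 2.5, depth_7 = 3.5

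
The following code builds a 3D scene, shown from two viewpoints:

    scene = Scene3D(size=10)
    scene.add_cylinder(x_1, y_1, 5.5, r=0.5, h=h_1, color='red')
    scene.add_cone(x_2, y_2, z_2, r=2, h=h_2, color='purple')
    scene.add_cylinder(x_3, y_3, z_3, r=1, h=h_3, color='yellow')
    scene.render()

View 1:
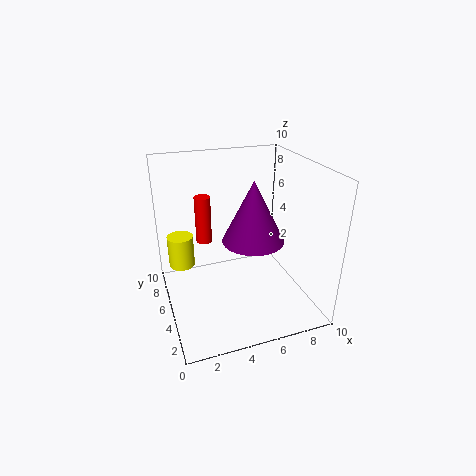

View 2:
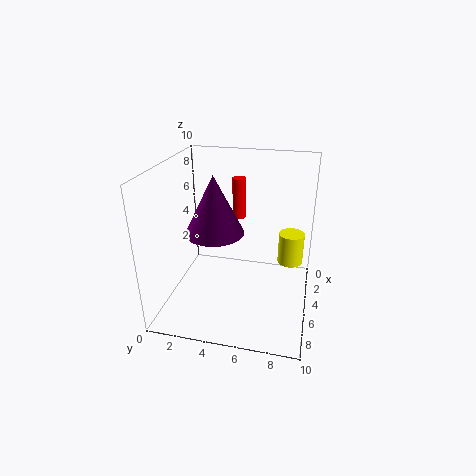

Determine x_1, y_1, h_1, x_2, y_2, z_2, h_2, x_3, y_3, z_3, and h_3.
x_1 = 2.5; y_1 = 4.5; h_1 = 3; x_2 = 5.5; y_2 = 3.5; z_2 = 5.5; h_2 = 4; x_3 = 1.5; y_3 = 8.5; z_3 = 1.5; h_3 = 2.5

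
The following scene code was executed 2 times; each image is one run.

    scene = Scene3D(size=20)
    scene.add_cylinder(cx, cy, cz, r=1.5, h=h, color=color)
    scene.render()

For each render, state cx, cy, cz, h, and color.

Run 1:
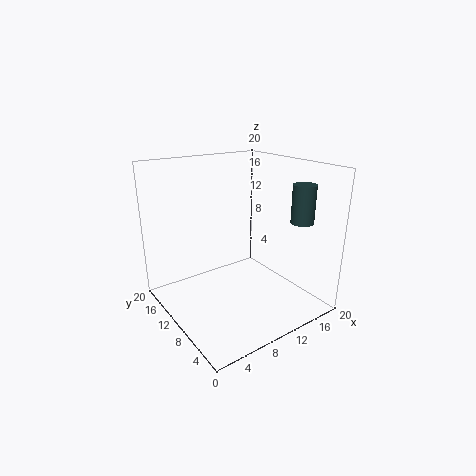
cx = 15.5; cy = 3.5; cz = 13; h = 5; color = 'darkslategray'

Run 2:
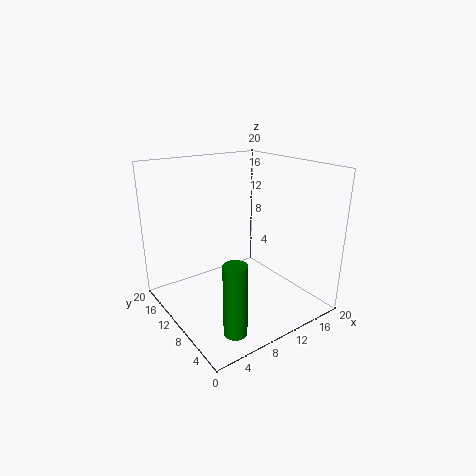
cx = 5; cy = 3.5; cz = 0.5; h = 9.5; color = 'green'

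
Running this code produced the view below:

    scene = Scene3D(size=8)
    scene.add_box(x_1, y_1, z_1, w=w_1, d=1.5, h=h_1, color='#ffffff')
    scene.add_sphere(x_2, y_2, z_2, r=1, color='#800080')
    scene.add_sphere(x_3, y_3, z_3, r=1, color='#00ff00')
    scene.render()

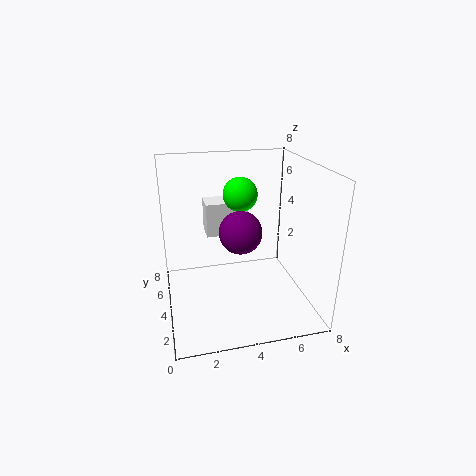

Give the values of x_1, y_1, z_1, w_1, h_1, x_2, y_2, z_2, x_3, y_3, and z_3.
x_1 = 2.5, y_1 = 5.5, z_1 = 3.5, w_1 = 2.5, h_1 = 2, x_2 = 3.5, y_2 = 1.5, z_2 = 5.5, x_3 = 4.5, y_3 = 5.5, z_3 = 6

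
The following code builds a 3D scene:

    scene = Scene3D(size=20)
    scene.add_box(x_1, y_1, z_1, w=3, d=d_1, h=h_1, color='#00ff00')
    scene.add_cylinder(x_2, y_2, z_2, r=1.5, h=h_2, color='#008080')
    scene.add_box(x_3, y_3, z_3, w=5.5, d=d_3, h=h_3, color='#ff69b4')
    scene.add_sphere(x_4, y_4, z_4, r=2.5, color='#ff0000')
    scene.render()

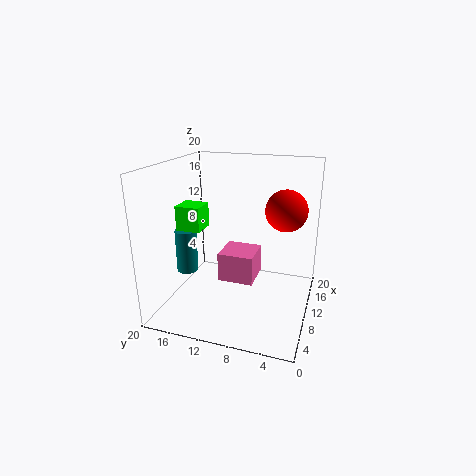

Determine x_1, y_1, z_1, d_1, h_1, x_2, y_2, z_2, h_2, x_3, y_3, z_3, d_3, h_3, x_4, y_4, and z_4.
x_1 = 3, y_1 = 12.5, z_1 = 13, d_1 = 3, h_1 = 3, x_2 = 8, y_2 = 17, z_2 = 5, h_2 = 6, x_3 = 12, y_3 = 8.5, z_3 = 1.5, d_3 = 5.5, h_3 = 4.5, x_4 = 7, y_4 = 3, z_4 = 15.5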